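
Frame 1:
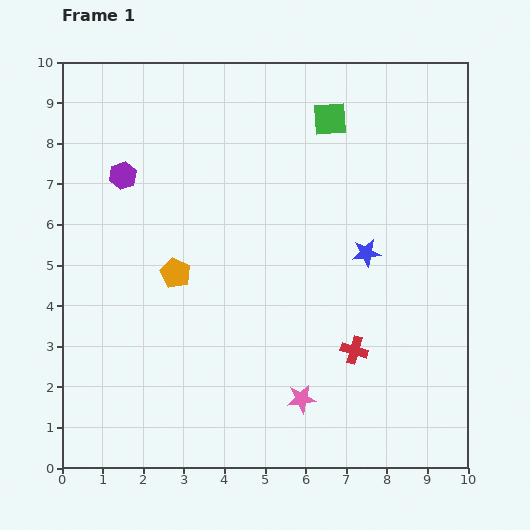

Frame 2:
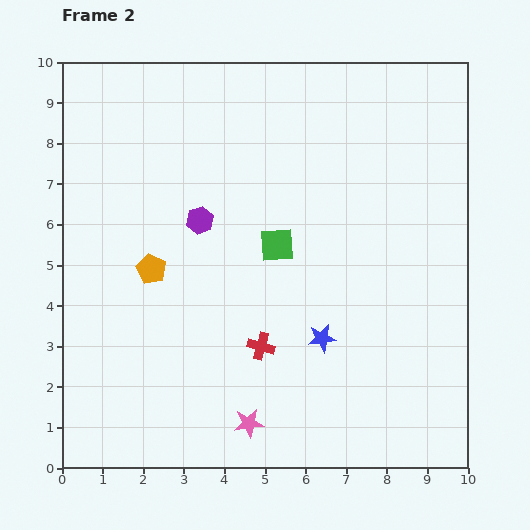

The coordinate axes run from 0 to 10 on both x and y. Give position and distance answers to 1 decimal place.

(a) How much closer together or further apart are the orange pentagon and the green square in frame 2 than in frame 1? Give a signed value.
-2.2

Distance in frame 1: 5.4. Distance in frame 2: 3.2.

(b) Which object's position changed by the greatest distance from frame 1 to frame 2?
the green square

(moved 3.4; next 2.4)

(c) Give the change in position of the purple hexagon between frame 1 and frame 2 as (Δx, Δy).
(1.9, -1.1)

The purple hexagon was at (1.5, 7.2) in frame 1 and (3.4, 6.1) in frame 2.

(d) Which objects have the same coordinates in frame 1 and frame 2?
none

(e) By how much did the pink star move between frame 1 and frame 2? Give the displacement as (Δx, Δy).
(-1.3, -0.6)

The pink star was at (5.9, 1.7) in frame 1 and (4.6, 1.1) in frame 2.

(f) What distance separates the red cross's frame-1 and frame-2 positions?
2.3

The red cross moved from (7.2, 2.9) to (4.9, 3.0), a distance of √(2.3² + 0.1²) ≈ 2.3.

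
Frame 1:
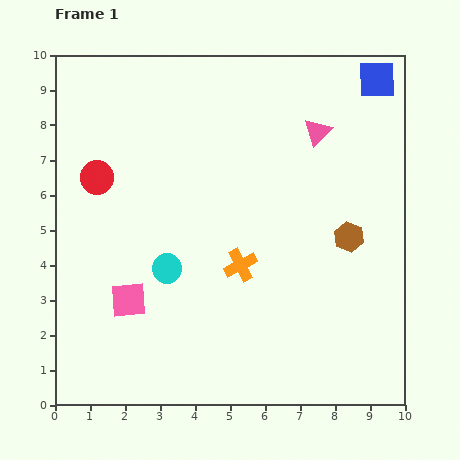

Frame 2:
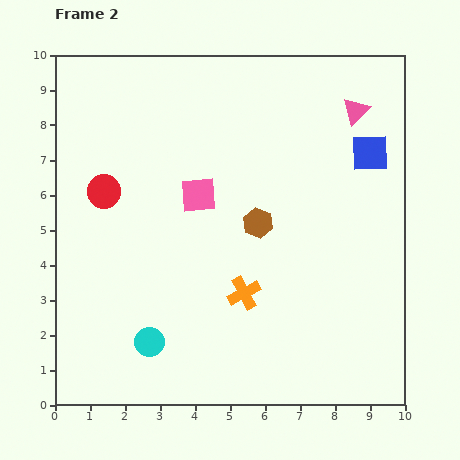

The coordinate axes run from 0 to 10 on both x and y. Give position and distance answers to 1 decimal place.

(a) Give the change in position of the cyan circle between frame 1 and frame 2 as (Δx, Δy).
(-0.5, -2.1)

The cyan circle was at (3.2, 3.9) in frame 1 and (2.7, 1.8) in frame 2.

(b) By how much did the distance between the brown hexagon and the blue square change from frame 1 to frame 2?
-0.8

Distance in frame 1: 4.6. Distance in frame 2: 3.8.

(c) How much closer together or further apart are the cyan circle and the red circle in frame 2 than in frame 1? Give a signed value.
+1.2

Distance in frame 1: 3.3. Distance in frame 2: 4.5.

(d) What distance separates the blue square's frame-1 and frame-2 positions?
2.1

The blue square moved from (9.2, 9.3) to (9.0, 7.2), a distance of √(0.2² + 2.1²) ≈ 2.1.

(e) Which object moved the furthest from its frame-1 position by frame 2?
the pink square

(moved 3.6; next 2.6)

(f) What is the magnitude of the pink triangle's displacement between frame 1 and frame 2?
1.3

The pink triangle moved from (7.5, 7.8) to (8.6, 8.4), a distance of √(1.1² + 0.6²) ≈ 1.3.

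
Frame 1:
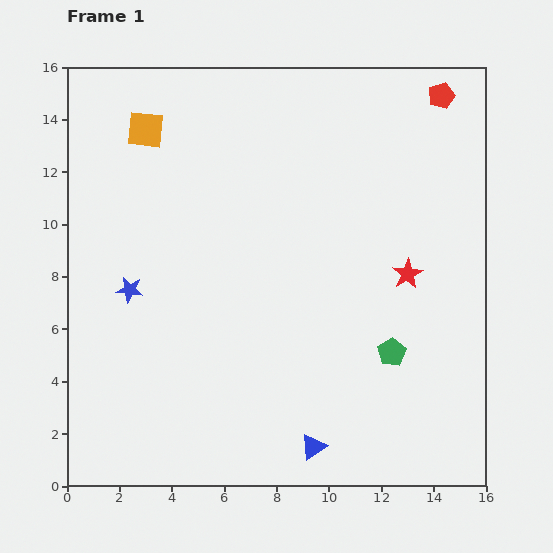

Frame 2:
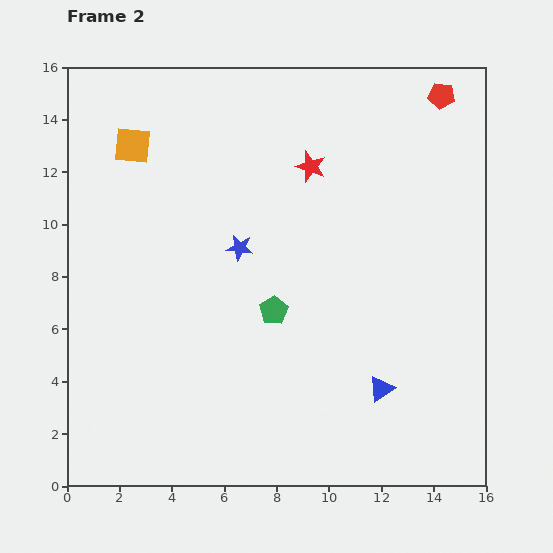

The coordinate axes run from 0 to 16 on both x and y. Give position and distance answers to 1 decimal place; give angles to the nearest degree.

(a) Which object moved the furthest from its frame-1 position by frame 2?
the red star

(moved 5.5; next 4.8)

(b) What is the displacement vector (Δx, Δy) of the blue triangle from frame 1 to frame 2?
(2.6, 2.2)

The blue triangle was at (9.4, 1.5) in frame 1 and (12.0, 3.7) in frame 2.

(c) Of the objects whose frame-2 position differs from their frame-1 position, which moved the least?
the orange square

(moved 0.8)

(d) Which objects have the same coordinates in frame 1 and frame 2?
the red pentagon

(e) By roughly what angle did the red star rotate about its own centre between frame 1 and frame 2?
22° counter-clockwise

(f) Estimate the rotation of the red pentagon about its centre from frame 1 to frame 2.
28° clockwise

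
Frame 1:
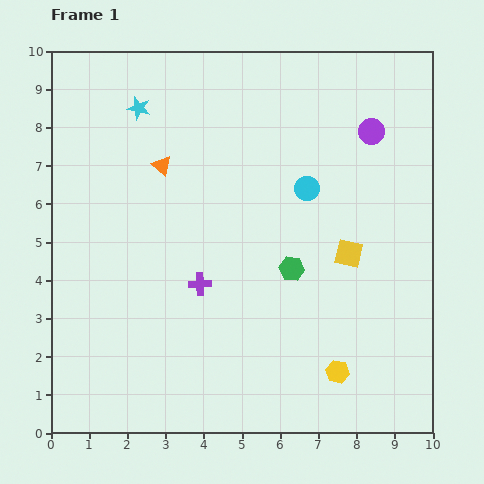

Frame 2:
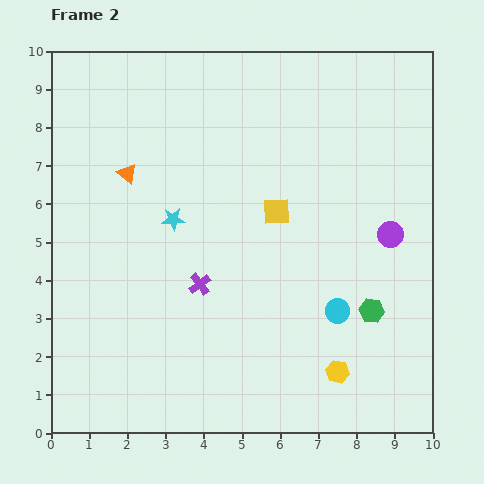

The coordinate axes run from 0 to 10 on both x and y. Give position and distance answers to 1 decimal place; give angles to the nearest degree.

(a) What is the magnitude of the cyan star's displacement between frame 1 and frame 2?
3.0

The cyan star moved from (2.3, 8.5) to (3.2, 5.6), a distance of √(0.9² + 2.9²) ≈ 3.0.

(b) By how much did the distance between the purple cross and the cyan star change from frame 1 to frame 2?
-3.1

Distance in frame 1: 4.9. Distance in frame 2: 1.8.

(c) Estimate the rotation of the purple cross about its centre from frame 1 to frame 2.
35° counter-clockwise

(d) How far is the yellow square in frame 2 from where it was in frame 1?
2.2

The yellow square moved from (7.8, 4.7) to (5.9, 5.8), a distance of √(1.9² + 1.1²) ≈ 2.2.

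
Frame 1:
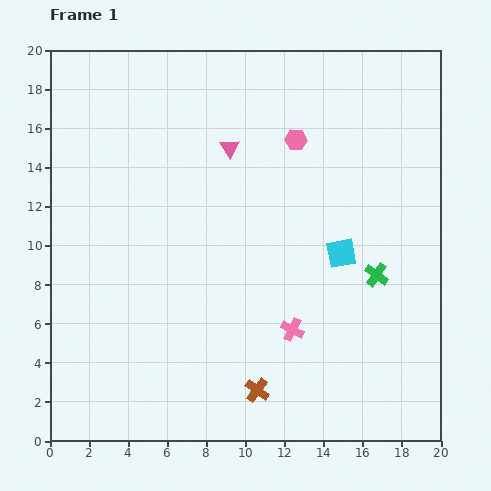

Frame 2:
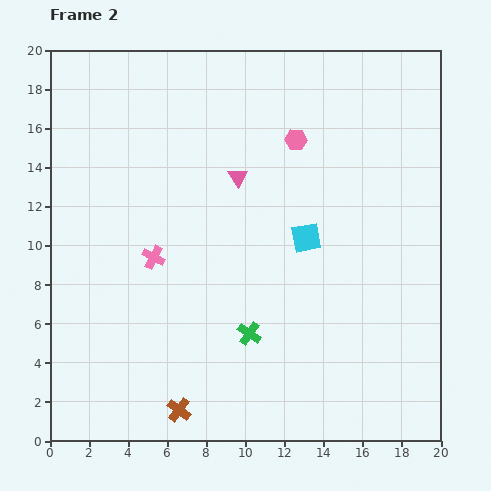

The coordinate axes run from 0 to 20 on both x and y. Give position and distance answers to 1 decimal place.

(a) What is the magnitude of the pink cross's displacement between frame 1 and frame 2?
8.0

The pink cross moved from (12.4, 5.7) to (5.3, 9.4), a distance of √(7.1² + 3.7²) ≈ 8.0.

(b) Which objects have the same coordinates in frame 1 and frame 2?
the pink hexagon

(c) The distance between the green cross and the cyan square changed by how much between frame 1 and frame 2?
+3.6

Distance in frame 1: 2.1. Distance in frame 2: 5.7.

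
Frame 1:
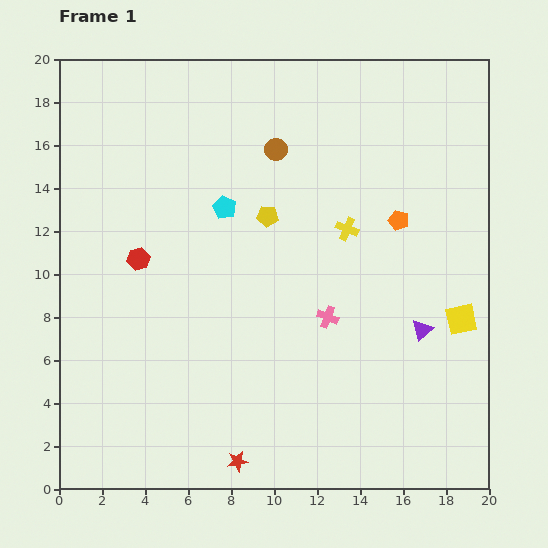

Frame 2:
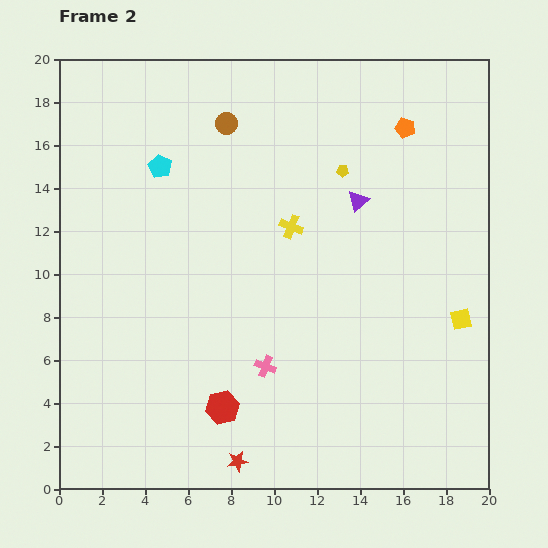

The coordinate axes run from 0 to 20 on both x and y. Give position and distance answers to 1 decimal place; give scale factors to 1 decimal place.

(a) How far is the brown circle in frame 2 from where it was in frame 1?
2.6

The brown circle moved from (10.1, 15.8) to (7.8, 17.0), a distance of √(2.3² + 1.2²) ≈ 2.6.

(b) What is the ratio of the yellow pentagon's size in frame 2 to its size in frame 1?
0.6×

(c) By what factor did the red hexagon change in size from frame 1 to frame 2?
1.5×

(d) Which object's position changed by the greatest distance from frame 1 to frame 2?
the red hexagon

(moved 7.9; next 6.7)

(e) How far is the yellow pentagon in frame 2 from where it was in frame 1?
4.1

The yellow pentagon moved from (9.7, 12.7) to (13.2, 14.8), a distance of √(3.5² + 2.1²) ≈ 4.1.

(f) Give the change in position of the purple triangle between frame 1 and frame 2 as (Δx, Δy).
(-3.0, 6.0)

The purple triangle was at (16.9, 7.4) in frame 1 and (13.9, 13.4) in frame 2.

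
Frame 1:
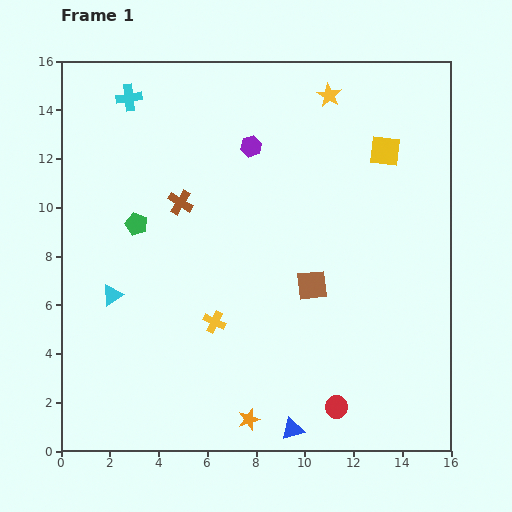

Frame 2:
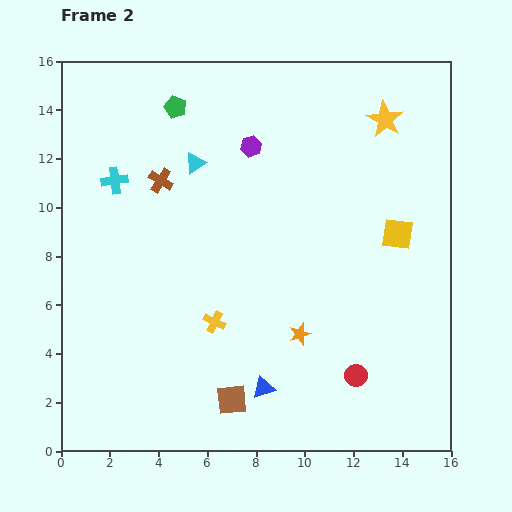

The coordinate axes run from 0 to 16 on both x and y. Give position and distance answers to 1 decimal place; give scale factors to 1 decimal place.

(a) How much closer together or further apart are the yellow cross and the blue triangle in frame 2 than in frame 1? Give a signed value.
-2.0

Distance in frame 1: 5.4. Distance in frame 2: 3.4.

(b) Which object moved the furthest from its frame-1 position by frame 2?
the cyan triangle

(moved 6.4; next 5.7)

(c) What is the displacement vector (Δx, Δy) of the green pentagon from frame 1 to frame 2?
(1.6, 4.8)

The green pentagon was at (3.1, 9.3) in frame 1 and (4.7, 14.1) in frame 2.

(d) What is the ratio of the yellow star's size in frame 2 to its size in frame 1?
1.5×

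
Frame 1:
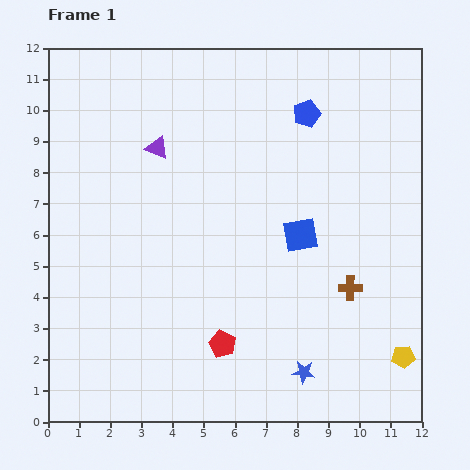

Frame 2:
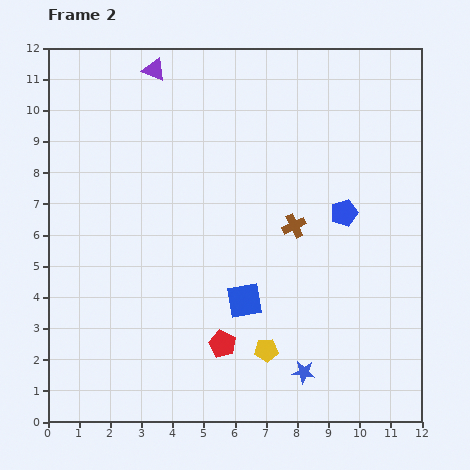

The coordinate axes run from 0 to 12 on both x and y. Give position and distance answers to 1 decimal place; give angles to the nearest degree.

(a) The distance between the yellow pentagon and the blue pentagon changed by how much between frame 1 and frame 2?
-3.3

Distance in frame 1: 8.4. Distance in frame 2: 5.1.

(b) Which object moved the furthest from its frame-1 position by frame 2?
the yellow pentagon

(moved 4.4; next 3.4)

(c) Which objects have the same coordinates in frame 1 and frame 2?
the red pentagon, the blue star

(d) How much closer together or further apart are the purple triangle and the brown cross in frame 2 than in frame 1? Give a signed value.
-1.0

Distance in frame 1: 7.7. Distance in frame 2: 6.7.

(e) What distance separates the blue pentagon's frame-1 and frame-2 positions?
3.4

The blue pentagon moved from (8.3, 9.9) to (9.5, 6.7), a distance of √(1.2² + 3.2²) ≈ 3.4.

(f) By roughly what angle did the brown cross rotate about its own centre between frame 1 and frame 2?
26° counter-clockwise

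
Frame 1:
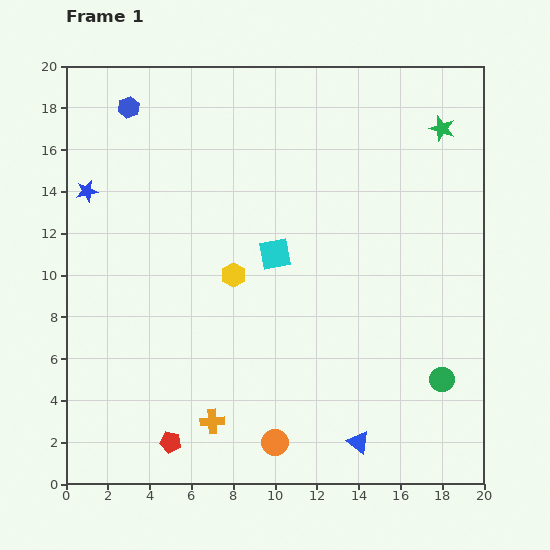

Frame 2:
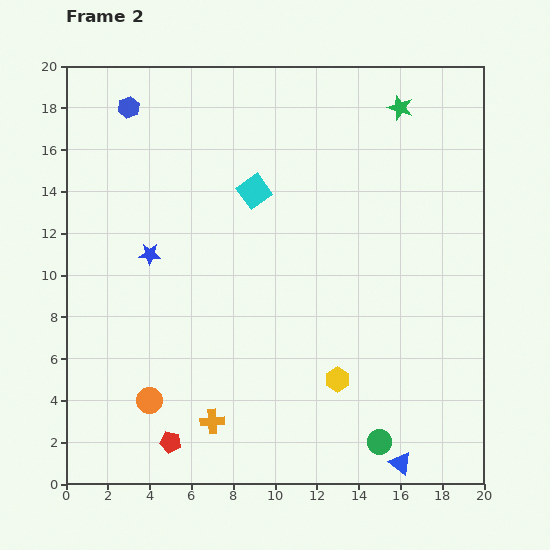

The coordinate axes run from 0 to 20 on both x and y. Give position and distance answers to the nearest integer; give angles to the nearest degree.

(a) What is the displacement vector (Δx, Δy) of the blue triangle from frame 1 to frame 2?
(2, -1)

The blue triangle was at (14, 2) in frame 1 and (16, 1) in frame 2.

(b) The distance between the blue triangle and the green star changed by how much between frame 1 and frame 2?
+1

Distance in frame 1: 16. Distance in frame 2: 17.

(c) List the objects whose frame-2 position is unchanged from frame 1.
the red pentagon, the blue hexagon, the orange cross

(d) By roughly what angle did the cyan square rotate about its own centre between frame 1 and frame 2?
26° counter-clockwise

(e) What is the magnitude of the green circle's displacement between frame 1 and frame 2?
4

The green circle moved from (18, 5) to (15, 2), a distance of √(3² + 3²) ≈ 4.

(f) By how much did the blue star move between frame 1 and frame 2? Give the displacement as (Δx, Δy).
(3, -3)

The blue star was at (1, 14) in frame 1 and (4, 11) in frame 2.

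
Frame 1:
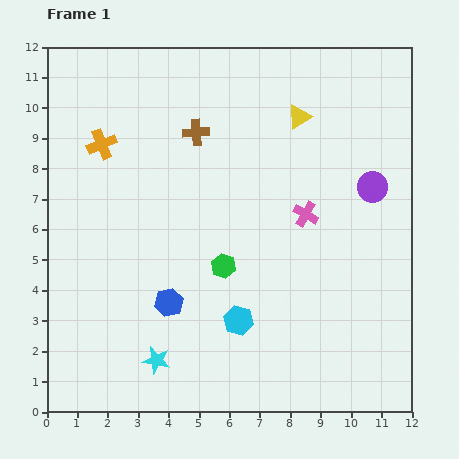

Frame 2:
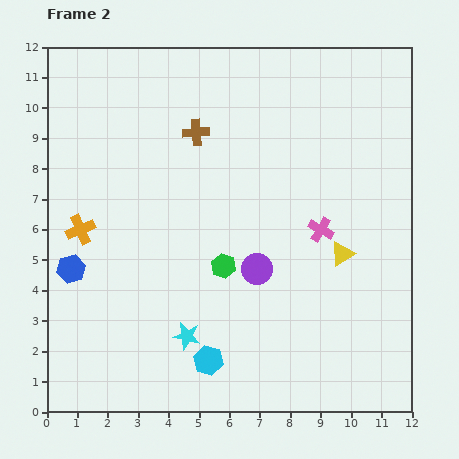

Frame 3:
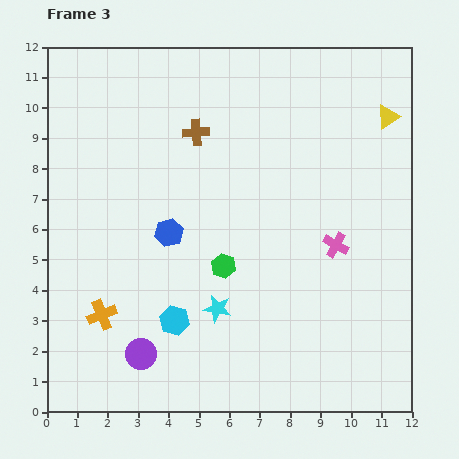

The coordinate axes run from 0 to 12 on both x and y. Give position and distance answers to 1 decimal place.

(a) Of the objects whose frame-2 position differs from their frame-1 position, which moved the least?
the pink cross

(moved 0.7)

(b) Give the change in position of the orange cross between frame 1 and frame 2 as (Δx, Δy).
(-0.7, -2.8)

The orange cross was at (1.8, 8.8) in frame 1 and (1.1, 6.0) in frame 2.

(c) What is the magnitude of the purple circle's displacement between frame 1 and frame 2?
4.7

The purple circle moved from (10.7, 7.4) to (6.9, 4.7), a distance of √(3.8² + 2.7²) ≈ 4.7.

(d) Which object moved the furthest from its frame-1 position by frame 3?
the purple circle

(moved 9.4; next 5.6)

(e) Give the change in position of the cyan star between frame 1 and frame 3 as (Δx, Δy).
(2.0, 1.7)

The cyan star was at (3.6, 1.7) in frame 1 and (5.6, 3.4) in frame 3.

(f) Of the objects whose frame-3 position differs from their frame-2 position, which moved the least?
the pink cross

(moved 0.7)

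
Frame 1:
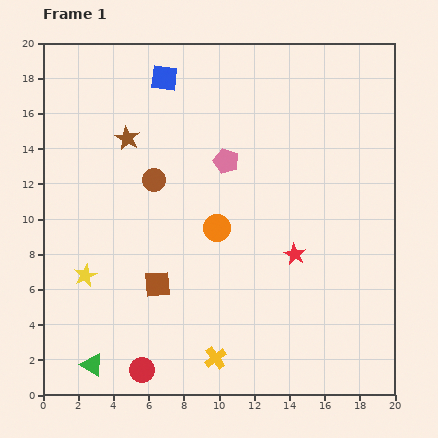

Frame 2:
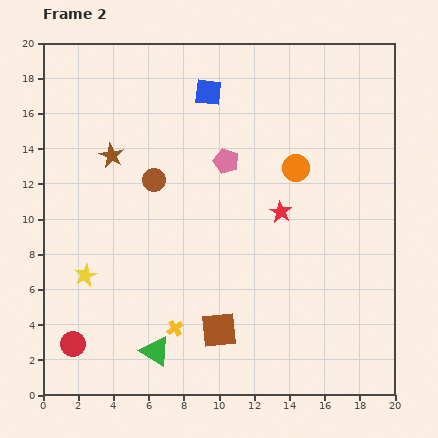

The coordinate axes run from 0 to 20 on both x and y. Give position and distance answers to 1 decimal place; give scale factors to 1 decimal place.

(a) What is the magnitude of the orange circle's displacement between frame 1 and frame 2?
5.6

The orange circle moved from (9.9, 9.5) to (14.4, 12.9), a distance of √(4.5² + 3.4²) ≈ 5.6.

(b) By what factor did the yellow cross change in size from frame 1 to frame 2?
0.7×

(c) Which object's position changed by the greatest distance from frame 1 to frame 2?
the orange circle

(moved 5.6; next 4.4)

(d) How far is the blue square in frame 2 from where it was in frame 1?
2.6

The blue square moved from (6.9, 18.0) to (9.4, 17.2), a distance of √(2.5² + 0.8²) ≈ 2.6.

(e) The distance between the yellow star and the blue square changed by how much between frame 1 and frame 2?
+0.4

Distance in frame 1: 12.1. Distance in frame 2: 12.5.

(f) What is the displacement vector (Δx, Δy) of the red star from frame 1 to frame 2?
(-0.8, 2.4)

The red star was at (14.3, 8.0) in frame 1 and (13.5, 10.4) in frame 2.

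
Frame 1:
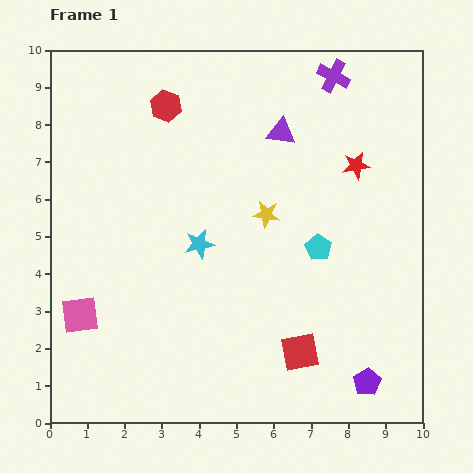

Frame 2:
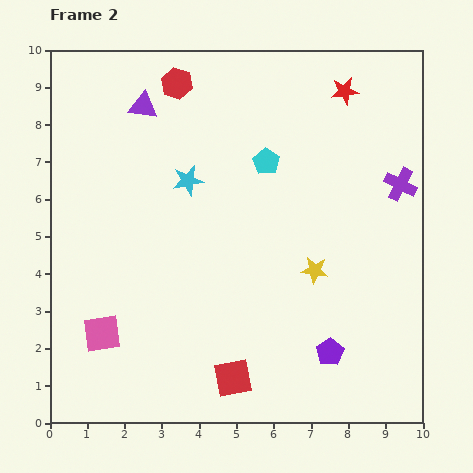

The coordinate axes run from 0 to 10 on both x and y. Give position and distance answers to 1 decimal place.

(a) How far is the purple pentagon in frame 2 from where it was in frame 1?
1.3

The purple pentagon moved from (8.5, 1.1) to (7.5, 1.9), a distance of √(1.0² + 0.8²) ≈ 1.3.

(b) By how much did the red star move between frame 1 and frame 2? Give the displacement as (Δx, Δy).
(-0.3, 2.0)

The red star was at (8.2, 6.9) in frame 1 and (7.9, 8.9) in frame 2.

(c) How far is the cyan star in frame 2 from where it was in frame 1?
1.7

The cyan star moved from (4.0, 4.8) to (3.7, 6.5), a distance of √(0.3² + 1.7²) ≈ 1.7.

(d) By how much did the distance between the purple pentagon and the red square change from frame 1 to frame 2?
+0.7

Distance in frame 1: 2.0. Distance in frame 2: 2.7.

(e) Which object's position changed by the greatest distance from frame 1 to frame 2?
the purple triangle

(moved 3.8; next 3.4)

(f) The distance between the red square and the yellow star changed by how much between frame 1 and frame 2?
-0.2

Distance in frame 1: 3.8. Distance in frame 2: 3.6.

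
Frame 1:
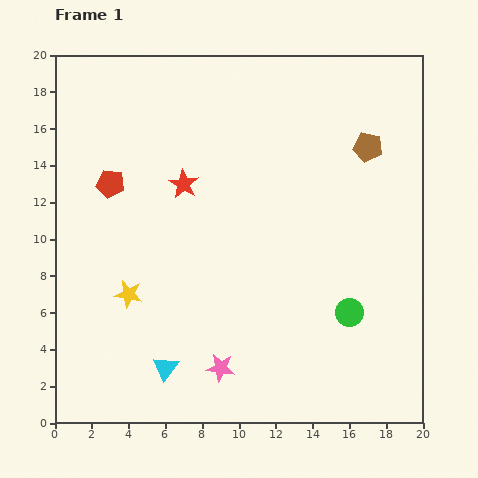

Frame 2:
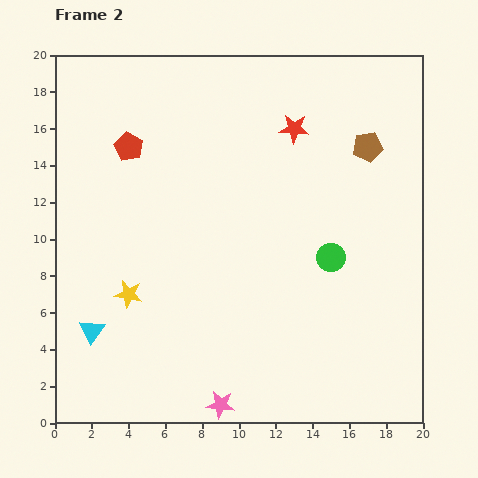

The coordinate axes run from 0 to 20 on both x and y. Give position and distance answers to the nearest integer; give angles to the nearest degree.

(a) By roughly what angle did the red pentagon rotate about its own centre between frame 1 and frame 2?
18° clockwise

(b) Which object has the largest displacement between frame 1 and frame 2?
the red star

(moved 7; next 4)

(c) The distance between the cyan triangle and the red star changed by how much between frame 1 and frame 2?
+6

Distance in frame 1: 10. Distance in frame 2: 16.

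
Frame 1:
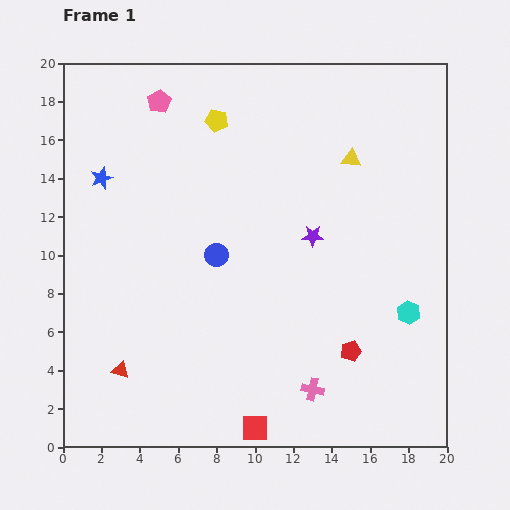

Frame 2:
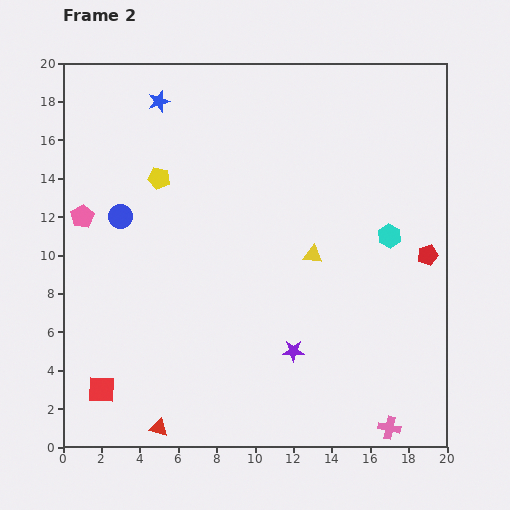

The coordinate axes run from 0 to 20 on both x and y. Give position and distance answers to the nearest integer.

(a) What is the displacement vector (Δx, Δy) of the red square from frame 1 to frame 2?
(-8, 2)

The red square was at (10, 1) in frame 1 and (2, 3) in frame 2.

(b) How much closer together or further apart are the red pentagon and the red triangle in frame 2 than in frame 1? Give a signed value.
+5

Distance in frame 1: 12. Distance in frame 2: 17.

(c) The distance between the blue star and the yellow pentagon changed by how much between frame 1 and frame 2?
-3

Distance in frame 1: 7. Distance in frame 2: 4.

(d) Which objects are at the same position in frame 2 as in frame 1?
none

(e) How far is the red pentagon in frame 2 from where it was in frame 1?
6

The red pentagon moved from (15, 5) to (19, 10), a distance of √(4² + 5²) ≈ 6.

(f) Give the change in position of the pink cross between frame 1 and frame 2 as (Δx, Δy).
(4, -2)

The pink cross was at (13, 3) in frame 1 and (17, 1) in frame 2.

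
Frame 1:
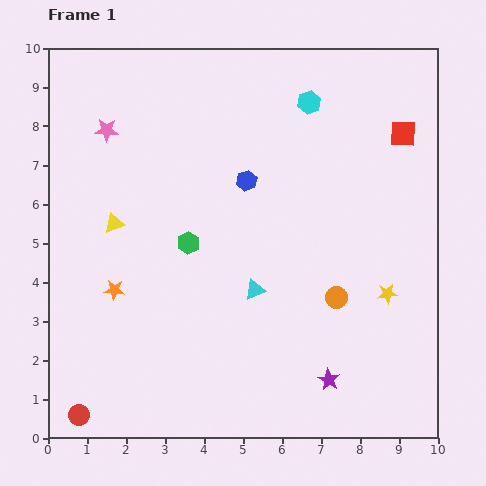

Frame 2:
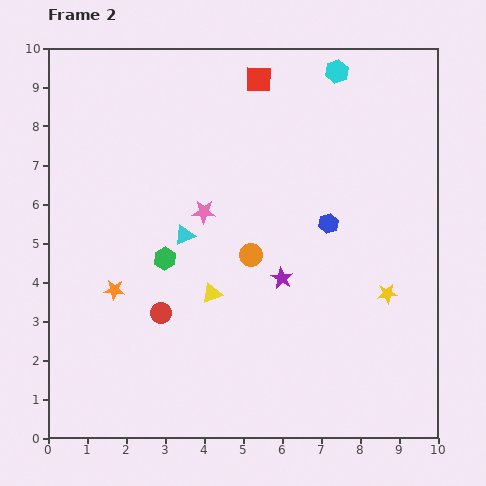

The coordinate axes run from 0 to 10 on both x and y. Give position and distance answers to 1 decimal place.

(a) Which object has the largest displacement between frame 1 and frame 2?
the red square

(moved 4.0; next 3.3)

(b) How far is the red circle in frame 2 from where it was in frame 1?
3.3

The red circle moved from (0.8, 0.6) to (2.9, 3.2), a distance of √(2.1² + 2.6²) ≈ 3.3.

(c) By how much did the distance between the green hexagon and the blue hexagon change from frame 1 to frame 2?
+2.1

Distance in frame 1: 2.2. Distance in frame 2: 4.3.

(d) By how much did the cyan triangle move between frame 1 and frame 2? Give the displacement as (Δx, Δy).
(-1.8, 1.4)

The cyan triangle was at (5.3, 3.8) in frame 1 and (3.5, 5.2) in frame 2.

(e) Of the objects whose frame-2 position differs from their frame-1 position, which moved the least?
the green hexagon

(moved 0.7)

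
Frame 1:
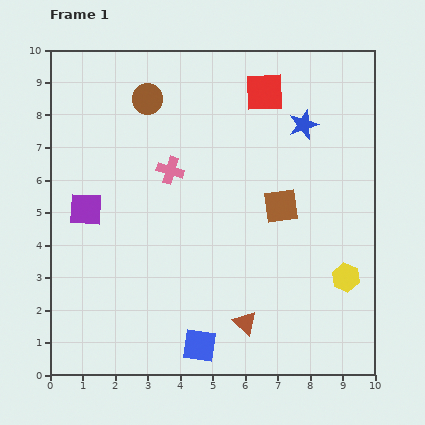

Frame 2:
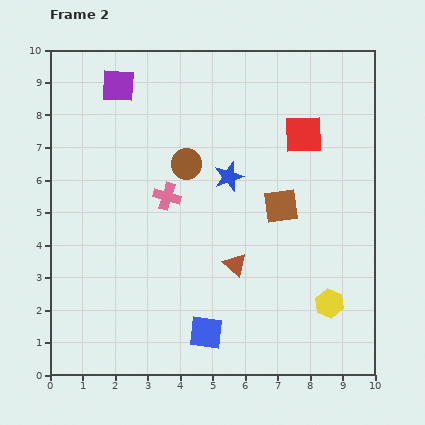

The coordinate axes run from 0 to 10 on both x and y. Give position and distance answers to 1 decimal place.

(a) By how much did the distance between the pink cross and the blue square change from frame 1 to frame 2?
-1.1

Distance in frame 1: 5.5. Distance in frame 2: 4.4.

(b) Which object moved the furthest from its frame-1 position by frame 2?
the purple square

(moved 3.9; next 2.8)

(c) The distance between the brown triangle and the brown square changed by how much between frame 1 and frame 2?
-1.5

Distance in frame 1: 3.8. Distance in frame 2: 2.3.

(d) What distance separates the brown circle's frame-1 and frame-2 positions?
2.3

The brown circle moved from (3.0, 8.5) to (4.2, 6.5), a distance of √(1.2² + 2.0²) ≈ 2.3.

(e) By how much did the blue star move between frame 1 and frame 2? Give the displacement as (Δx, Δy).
(-2.3, -1.6)

The blue star was at (7.8, 7.7) in frame 1 and (5.5, 6.1) in frame 2.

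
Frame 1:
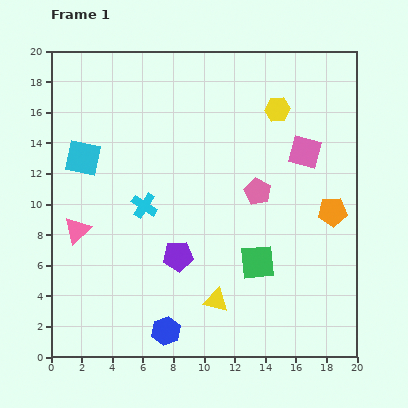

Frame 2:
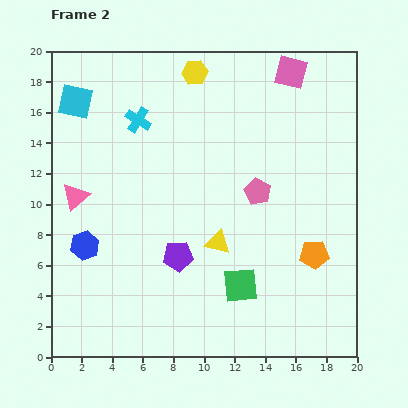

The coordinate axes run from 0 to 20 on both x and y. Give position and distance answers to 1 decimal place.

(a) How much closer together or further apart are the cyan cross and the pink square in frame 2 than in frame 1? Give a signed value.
-0.6

Distance in frame 1: 11.1. Distance in frame 2: 10.5.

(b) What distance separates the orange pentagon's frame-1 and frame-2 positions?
3.0

The orange pentagon moved from (18.4, 9.5) to (17.2, 6.7), a distance of √(1.2² + 2.8²) ≈ 3.0.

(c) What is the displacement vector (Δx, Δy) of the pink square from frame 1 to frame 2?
(-0.9, 5.2)

The pink square was at (16.6, 13.4) in frame 1 and (15.7, 18.6) in frame 2.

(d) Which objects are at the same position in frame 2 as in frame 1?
the purple pentagon, the pink pentagon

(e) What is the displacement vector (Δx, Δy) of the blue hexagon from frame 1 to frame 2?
(-5.3, 5.6)

The blue hexagon was at (7.5, 1.7) in frame 1 and (2.2, 7.3) in frame 2.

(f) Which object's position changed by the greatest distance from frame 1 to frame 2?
the blue hexagon

(moved 7.7; next 5.9)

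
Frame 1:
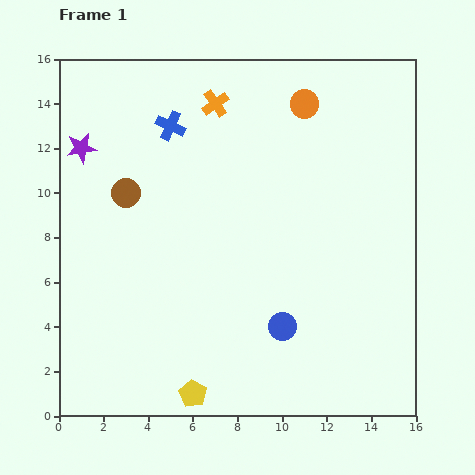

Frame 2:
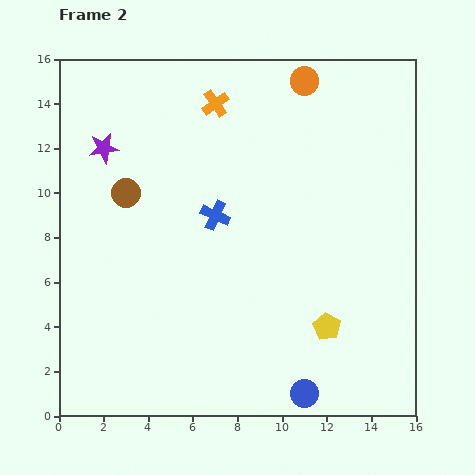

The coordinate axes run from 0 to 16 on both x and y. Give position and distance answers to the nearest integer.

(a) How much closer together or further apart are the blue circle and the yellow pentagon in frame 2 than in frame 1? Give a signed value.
-2

Distance in frame 1: 5. Distance in frame 2: 3.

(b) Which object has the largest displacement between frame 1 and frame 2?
the yellow pentagon

(moved 7; next 4)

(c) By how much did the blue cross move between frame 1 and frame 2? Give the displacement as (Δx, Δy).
(2, -4)

The blue cross was at (5, 13) in frame 1 and (7, 9) in frame 2.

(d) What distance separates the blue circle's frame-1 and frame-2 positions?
3

The blue circle moved from (10, 4) to (11, 1), a distance of √(1² + 3²) ≈ 3.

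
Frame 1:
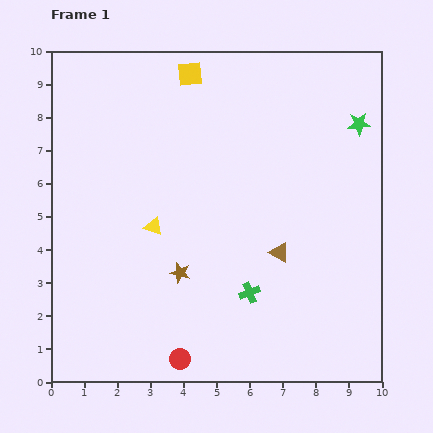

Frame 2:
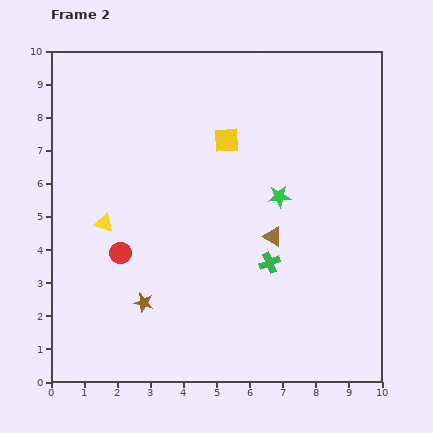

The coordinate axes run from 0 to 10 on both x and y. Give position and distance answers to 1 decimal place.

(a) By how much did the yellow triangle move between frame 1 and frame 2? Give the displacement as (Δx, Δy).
(-1.5, 0.1)

The yellow triangle was at (3.1, 4.7) in frame 1 and (1.6, 4.8) in frame 2.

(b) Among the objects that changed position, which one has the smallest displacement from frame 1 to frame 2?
the brown triangle

(moved 0.5)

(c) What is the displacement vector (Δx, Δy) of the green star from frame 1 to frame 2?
(-2.4, -2.2)

The green star was at (9.3, 7.8) in frame 1 and (6.9, 5.6) in frame 2.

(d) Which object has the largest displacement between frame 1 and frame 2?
the red circle

(moved 3.7; next 3.3)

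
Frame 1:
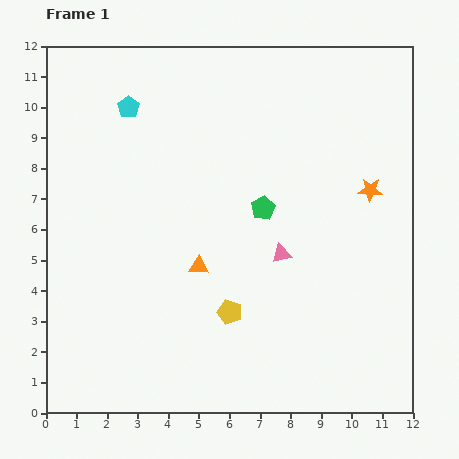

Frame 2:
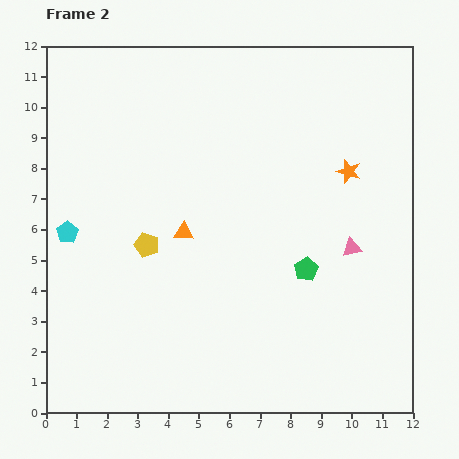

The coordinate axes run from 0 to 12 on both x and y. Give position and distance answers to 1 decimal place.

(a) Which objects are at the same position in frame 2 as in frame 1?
none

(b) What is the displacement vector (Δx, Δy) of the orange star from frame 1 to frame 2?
(-0.7, 0.6)

The orange star was at (10.6, 7.3) in frame 1 and (9.9, 7.9) in frame 2.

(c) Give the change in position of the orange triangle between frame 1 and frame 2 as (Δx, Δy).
(-0.5, 1.1)

The orange triangle was at (5.0, 4.8) in frame 1 and (4.5, 5.9) in frame 2.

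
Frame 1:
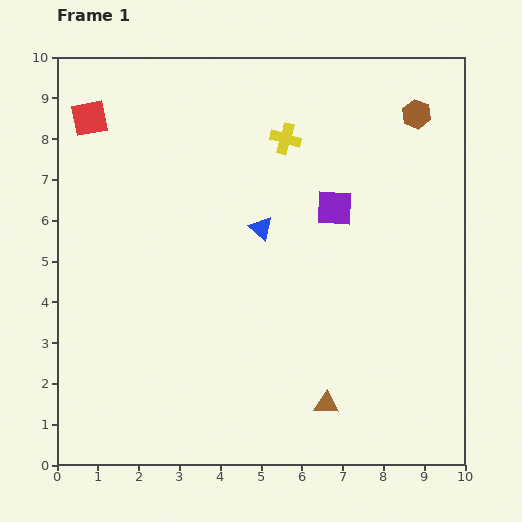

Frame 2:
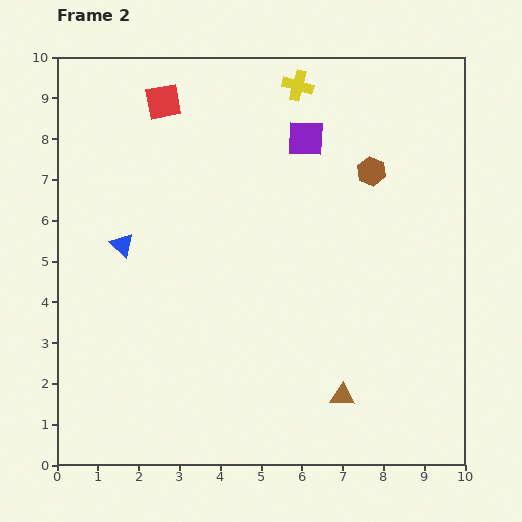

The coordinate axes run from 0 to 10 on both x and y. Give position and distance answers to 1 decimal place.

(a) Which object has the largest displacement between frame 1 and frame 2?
the blue triangle

(moved 3.4; next 1.8)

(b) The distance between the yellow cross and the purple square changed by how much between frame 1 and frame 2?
-0.8

Distance in frame 1: 2.1. Distance in frame 2: 1.3.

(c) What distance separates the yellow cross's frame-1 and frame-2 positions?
1.3

The yellow cross moved from (5.6, 8.0) to (5.9, 9.3), a distance of √(0.3² + 1.3²) ≈ 1.3.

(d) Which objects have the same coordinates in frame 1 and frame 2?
none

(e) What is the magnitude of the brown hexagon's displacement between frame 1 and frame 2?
1.8

The brown hexagon moved from (8.8, 8.6) to (7.7, 7.2), a distance of √(1.1² + 1.4²) ≈ 1.8.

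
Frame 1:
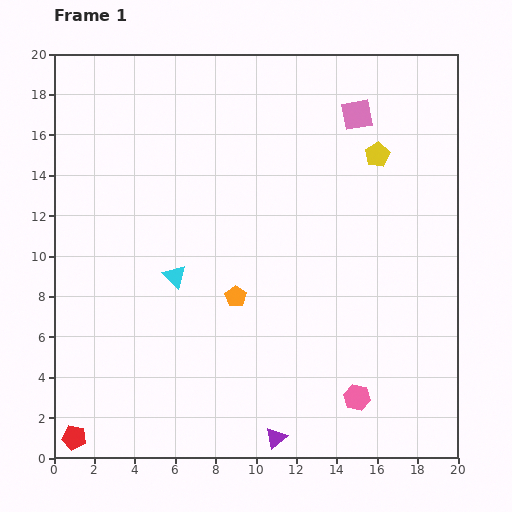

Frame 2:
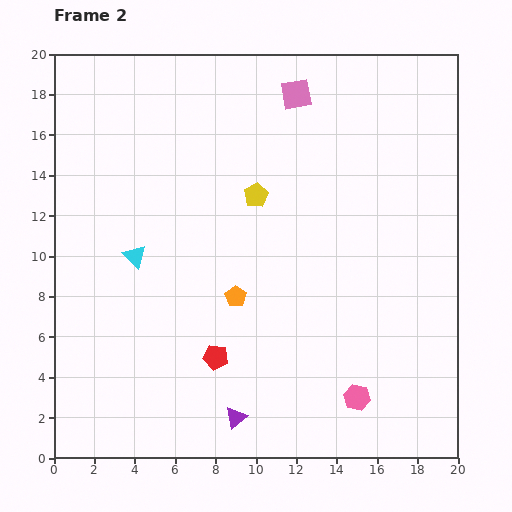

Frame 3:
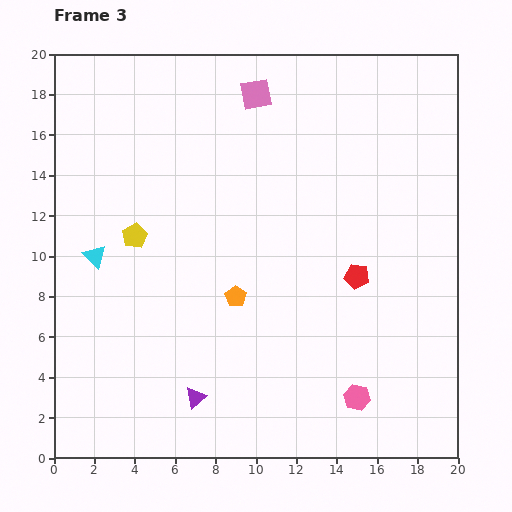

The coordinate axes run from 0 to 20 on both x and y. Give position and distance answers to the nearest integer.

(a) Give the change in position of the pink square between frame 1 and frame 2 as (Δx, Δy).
(-3, 1)

The pink square was at (15, 17) in frame 1 and (12, 18) in frame 2.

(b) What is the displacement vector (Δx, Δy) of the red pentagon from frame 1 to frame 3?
(14, 8)

The red pentagon was at (1, 1) in frame 1 and (15, 9) in frame 3.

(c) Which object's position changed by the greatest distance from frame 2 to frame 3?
the red pentagon

(moved 8; next 6)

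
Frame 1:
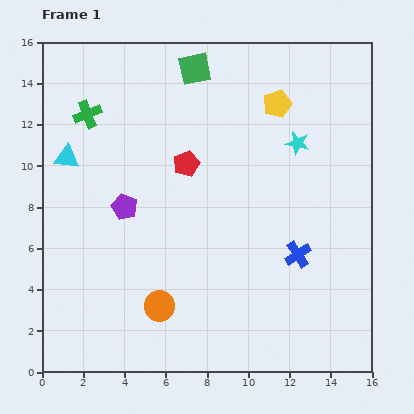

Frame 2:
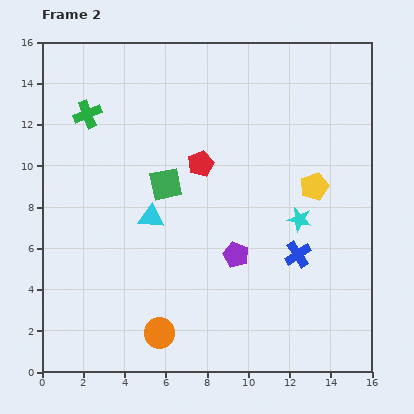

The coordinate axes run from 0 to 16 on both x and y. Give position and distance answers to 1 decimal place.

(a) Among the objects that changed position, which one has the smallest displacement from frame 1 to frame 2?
the red pentagon

(moved 0.7)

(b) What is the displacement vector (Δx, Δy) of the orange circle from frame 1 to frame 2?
(0.0, -1.3)

The orange circle was at (5.7, 3.2) in frame 1 and (5.7, 1.9) in frame 2.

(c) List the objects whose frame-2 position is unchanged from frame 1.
the blue cross, the green cross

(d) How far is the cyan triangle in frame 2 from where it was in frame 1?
5.0

The cyan triangle moved from (1.2, 10.4) to (5.3, 7.5), a distance of √(4.1² + 2.9²) ≈ 5.0.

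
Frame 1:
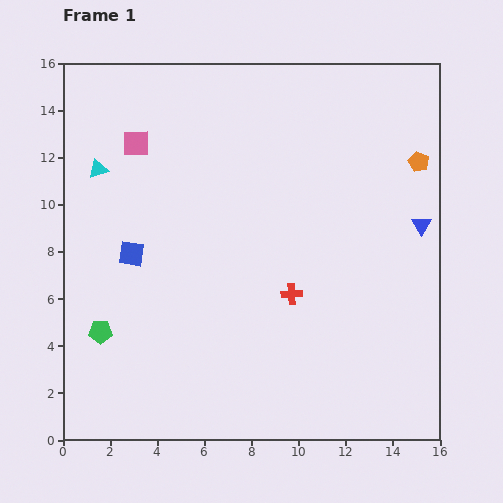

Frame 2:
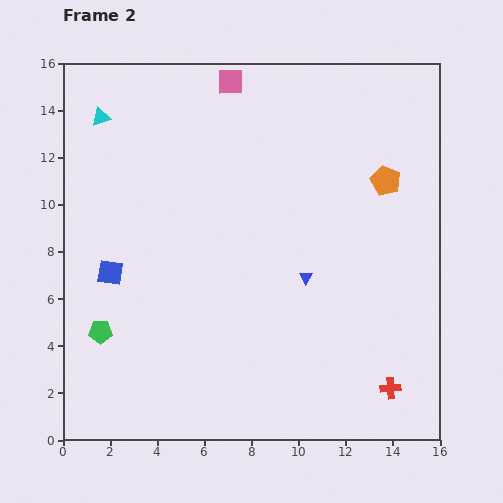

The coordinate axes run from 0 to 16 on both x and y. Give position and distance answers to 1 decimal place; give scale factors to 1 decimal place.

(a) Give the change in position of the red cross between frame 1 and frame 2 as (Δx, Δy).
(4.2, -4.0)

The red cross was at (9.7, 6.2) in frame 1 and (13.9, 2.2) in frame 2.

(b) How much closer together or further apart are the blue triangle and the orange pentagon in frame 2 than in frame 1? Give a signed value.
+2.6

Distance in frame 1: 2.7. Distance in frame 2: 5.3.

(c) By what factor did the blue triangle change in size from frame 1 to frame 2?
0.7×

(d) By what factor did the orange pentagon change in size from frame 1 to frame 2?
1.5×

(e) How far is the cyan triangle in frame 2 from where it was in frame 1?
2.2

The cyan triangle moved from (1.5, 11.5) to (1.6, 13.7), a distance of √(0.1² + 2.2²) ≈ 2.2.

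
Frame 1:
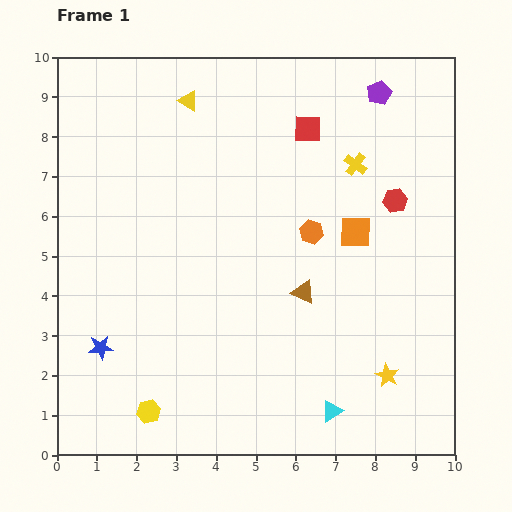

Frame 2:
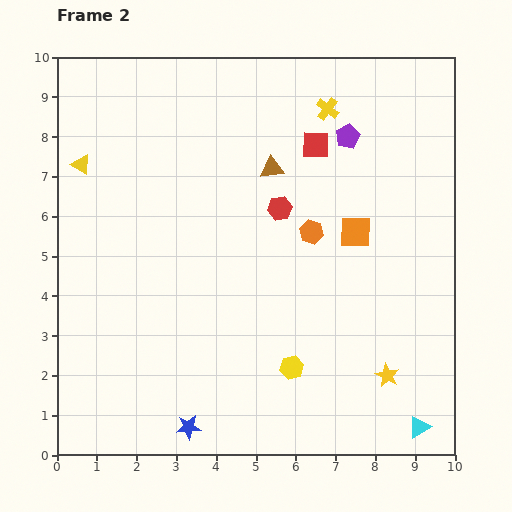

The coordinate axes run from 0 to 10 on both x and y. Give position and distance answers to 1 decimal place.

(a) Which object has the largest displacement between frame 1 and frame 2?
the yellow hexagon

(moved 3.8; next 3.2)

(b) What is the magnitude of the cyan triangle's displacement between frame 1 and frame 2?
2.2

The cyan triangle moved from (6.9, 1.1) to (9.1, 0.7), a distance of √(2.2² + 0.4²) ≈ 2.2.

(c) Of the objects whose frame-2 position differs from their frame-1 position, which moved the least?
the red square

(moved 0.4)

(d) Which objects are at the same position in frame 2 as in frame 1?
the orange hexagon, the yellow star, the orange square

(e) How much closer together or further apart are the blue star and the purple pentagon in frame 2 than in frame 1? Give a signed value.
-1.2

Distance in frame 1: 9.5. Distance in frame 2: 8.3.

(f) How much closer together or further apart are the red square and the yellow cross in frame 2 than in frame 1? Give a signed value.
-0.6

Distance in frame 1: 1.5. Distance in frame 2: 0.9.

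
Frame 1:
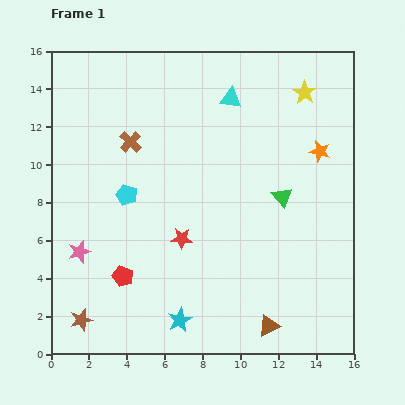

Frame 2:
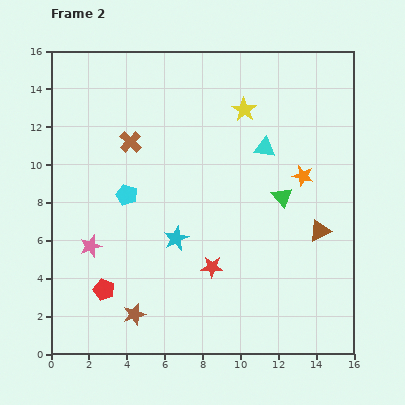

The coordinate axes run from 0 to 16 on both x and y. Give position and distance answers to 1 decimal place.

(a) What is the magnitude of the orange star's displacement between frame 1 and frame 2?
1.6

The orange star moved from (14.2, 10.7) to (13.3, 9.4), a distance of √(0.9² + 1.3²) ≈ 1.6.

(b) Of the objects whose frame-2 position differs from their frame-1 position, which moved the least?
the pink star

(moved 0.7)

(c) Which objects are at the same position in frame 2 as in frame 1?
the green triangle, the cyan pentagon, the brown cross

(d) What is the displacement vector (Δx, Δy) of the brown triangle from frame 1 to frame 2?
(2.7, 5.0)

The brown triangle was at (11.5, 1.5) in frame 1 and (14.2, 6.5) in frame 2.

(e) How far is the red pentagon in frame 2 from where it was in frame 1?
1.2

The red pentagon moved from (3.8, 4.1) to (2.8, 3.4), a distance of √(1.0² + 0.7²) ≈ 1.2.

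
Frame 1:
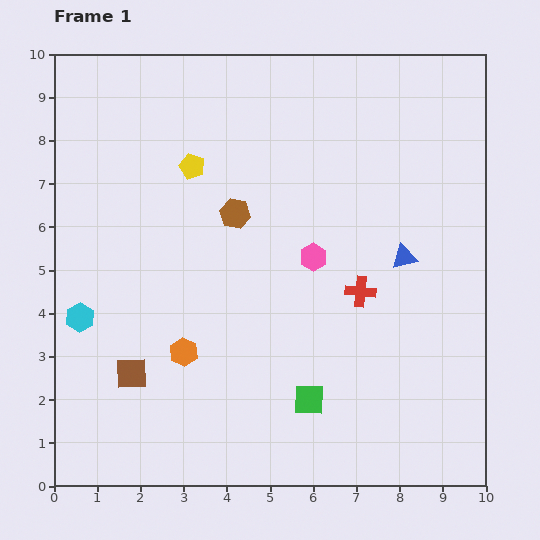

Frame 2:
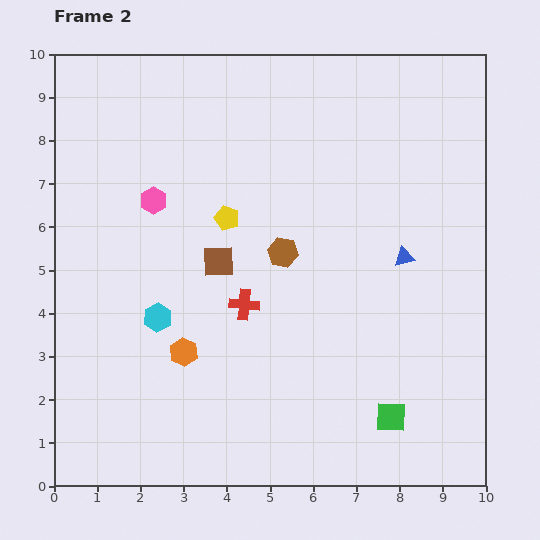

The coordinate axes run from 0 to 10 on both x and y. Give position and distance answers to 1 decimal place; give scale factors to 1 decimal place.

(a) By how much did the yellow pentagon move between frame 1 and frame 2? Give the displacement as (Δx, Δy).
(0.8, -1.2)

The yellow pentagon was at (3.2, 7.4) in frame 1 and (4.0, 6.2) in frame 2.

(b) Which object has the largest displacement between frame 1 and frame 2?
the pink hexagon

(moved 3.9; next 3.3)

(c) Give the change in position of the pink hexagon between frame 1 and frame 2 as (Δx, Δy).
(-3.7, 1.3)

The pink hexagon was at (6.0, 5.3) in frame 1 and (2.3, 6.6) in frame 2.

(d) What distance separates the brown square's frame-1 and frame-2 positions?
3.3

The brown square moved from (1.8, 2.6) to (3.8, 5.2), a distance of √(2.0² + 2.6²) ≈ 3.3.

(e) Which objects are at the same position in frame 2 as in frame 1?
the blue triangle, the orange hexagon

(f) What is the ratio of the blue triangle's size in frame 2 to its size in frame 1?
0.8×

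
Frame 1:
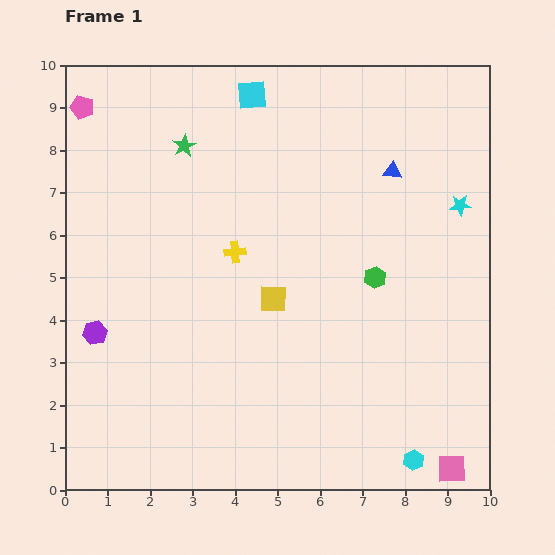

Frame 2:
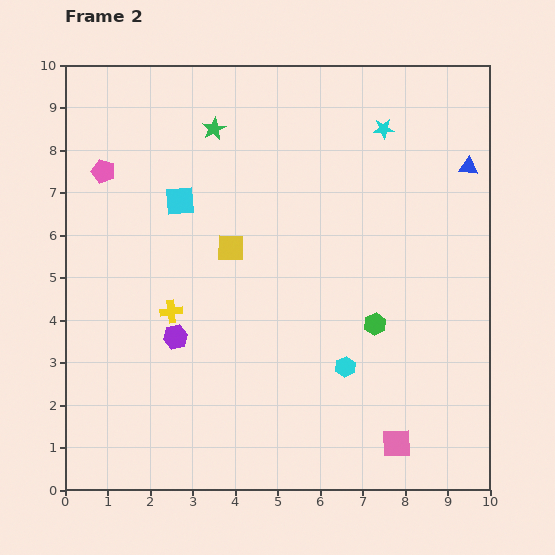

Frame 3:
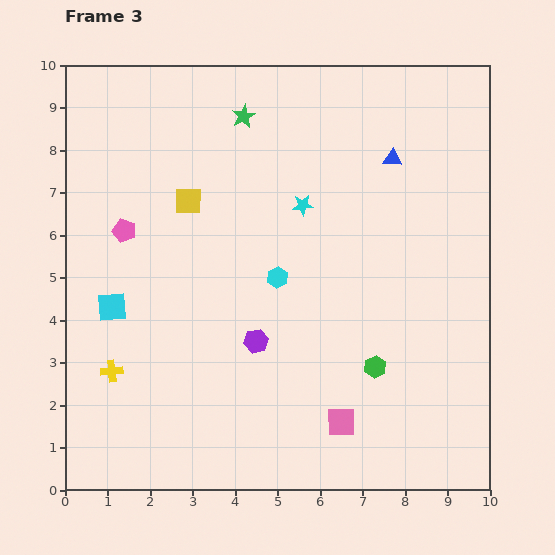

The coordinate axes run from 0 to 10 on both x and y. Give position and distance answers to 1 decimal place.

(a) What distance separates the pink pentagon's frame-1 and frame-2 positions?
1.6

The pink pentagon moved from (0.4, 9.0) to (0.9, 7.5), a distance of √(0.5² + 1.5²) ≈ 1.6.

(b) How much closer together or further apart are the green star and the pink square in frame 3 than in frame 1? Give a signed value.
-2.3

Distance in frame 1: 9.9. Distance in frame 3: 7.6.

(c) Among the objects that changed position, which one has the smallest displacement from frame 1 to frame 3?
the blue triangle

(moved 0.3)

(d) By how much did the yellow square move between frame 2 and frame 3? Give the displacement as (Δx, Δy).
(-1.0, 1.1)

The yellow square was at (3.9, 5.7) in frame 2 and (2.9, 6.8) in frame 3.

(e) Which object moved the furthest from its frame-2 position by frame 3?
the cyan square

(moved 3.0; next 2.6)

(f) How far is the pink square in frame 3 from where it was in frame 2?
1.4

The pink square moved from (7.8, 1.1) to (6.5, 1.6), a distance of √(1.3² + 0.5²) ≈ 1.4.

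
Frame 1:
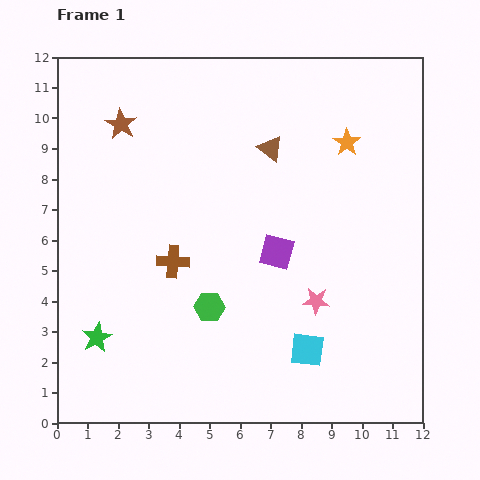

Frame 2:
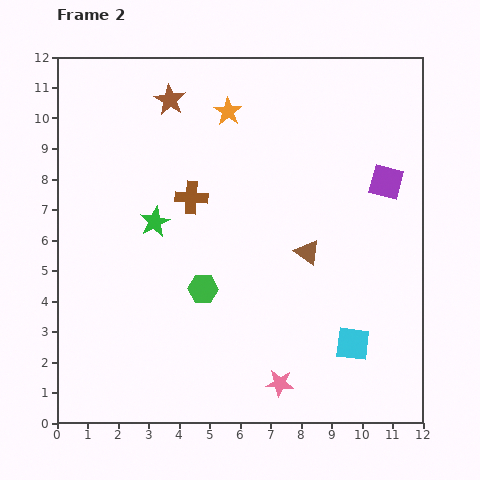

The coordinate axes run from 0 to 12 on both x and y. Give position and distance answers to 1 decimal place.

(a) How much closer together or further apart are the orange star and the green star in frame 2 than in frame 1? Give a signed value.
-6.1

Distance in frame 1: 10.4. Distance in frame 2: 4.3.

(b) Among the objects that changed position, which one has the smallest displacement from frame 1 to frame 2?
the green hexagon

(moved 0.6)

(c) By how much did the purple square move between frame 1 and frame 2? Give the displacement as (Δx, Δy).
(3.6, 2.3)

The purple square was at (7.2, 5.6) in frame 1 and (10.8, 7.9) in frame 2.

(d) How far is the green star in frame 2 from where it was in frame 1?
4.2

The green star moved from (1.3, 2.8) to (3.2, 6.6), a distance of √(1.9² + 3.8²) ≈ 4.2.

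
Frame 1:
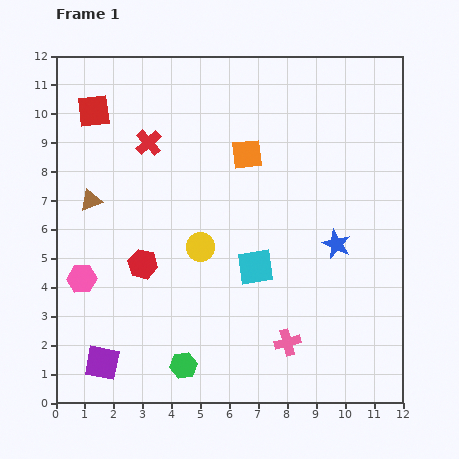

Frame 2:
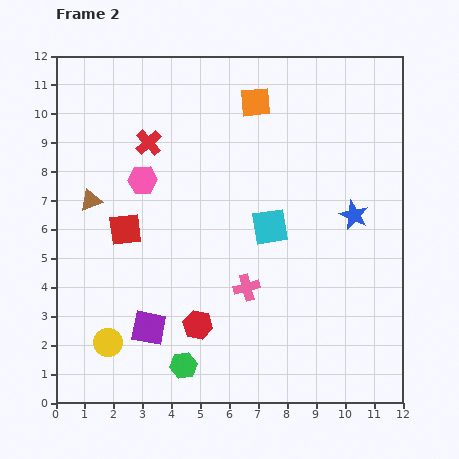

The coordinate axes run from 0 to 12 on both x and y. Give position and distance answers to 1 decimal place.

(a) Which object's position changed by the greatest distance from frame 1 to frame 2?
the yellow circle

(moved 4.6; next 4.2)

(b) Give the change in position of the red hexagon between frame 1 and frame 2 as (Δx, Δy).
(1.9, -2.1)

The red hexagon was at (3.0, 4.8) in frame 1 and (4.9, 2.7) in frame 2.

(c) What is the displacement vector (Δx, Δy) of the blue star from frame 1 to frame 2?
(0.6, 1.0)

The blue star was at (9.7, 5.5) in frame 1 and (10.3, 6.5) in frame 2.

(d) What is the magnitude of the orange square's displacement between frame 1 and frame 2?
1.8

The orange square moved from (6.6, 8.6) to (6.9, 10.4), a distance of √(0.3² + 1.8²) ≈ 1.8.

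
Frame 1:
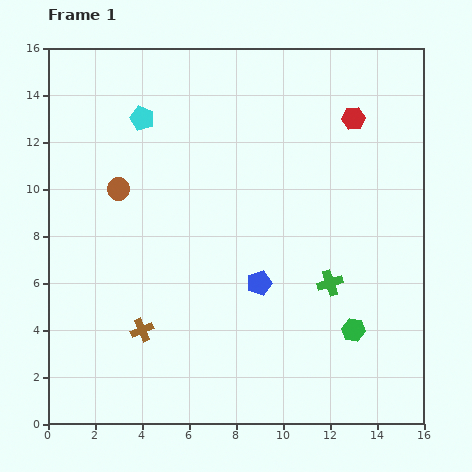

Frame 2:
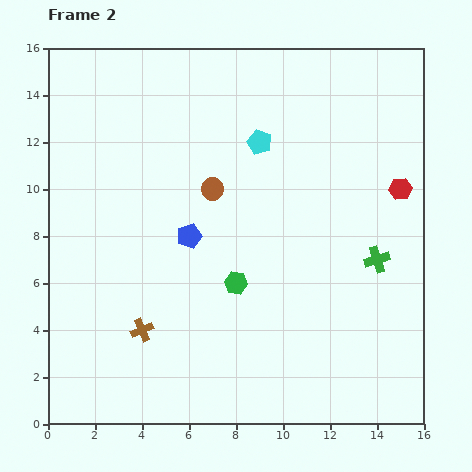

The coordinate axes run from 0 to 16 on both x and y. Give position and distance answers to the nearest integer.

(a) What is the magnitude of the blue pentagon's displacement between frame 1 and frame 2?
4

The blue pentagon moved from (9, 6) to (6, 8), a distance of √(3² + 2²) ≈ 4.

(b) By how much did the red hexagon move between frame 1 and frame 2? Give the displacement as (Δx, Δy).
(2, -3)

The red hexagon was at (13, 13) in frame 1 and (15, 10) in frame 2.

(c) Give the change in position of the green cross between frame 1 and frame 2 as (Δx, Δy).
(2, 1)

The green cross was at (12, 6) in frame 1 and (14, 7) in frame 2.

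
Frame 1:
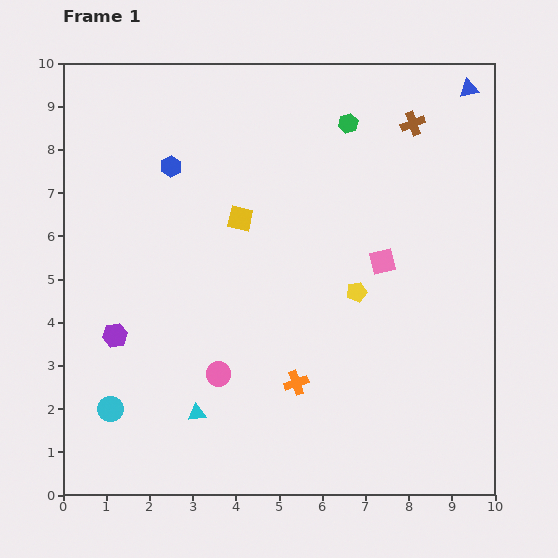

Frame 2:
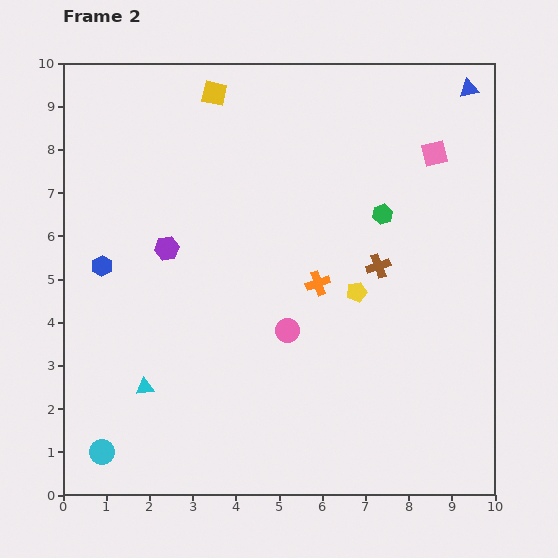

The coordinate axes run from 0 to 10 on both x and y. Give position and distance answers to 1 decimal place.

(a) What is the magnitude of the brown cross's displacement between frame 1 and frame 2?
3.4

The brown cross moved from (8.1, 8.6) to (7.3, 5.3), a distance of √(0.8² + 3.3²) ≈ 3.4.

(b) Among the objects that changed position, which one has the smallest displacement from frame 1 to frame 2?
the cyan circle

(moved 1.0)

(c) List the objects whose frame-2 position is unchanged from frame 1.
the blue triangle, the yellow pentagon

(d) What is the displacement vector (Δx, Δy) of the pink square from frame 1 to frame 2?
(1.2, 2.5)

The pink square was at (7.4, 5.4) in frame 1 and (8.6, 7.9) in frame 2.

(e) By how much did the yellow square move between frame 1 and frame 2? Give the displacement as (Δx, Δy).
(-0.6, 2.9)

The yellow square was at (4.1, 6.4) in frame 1 and (3.5, 9.3) in frame 2.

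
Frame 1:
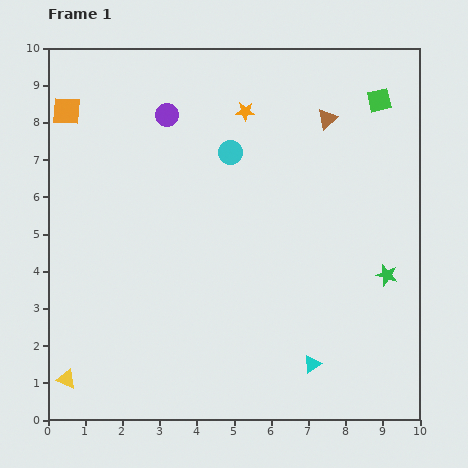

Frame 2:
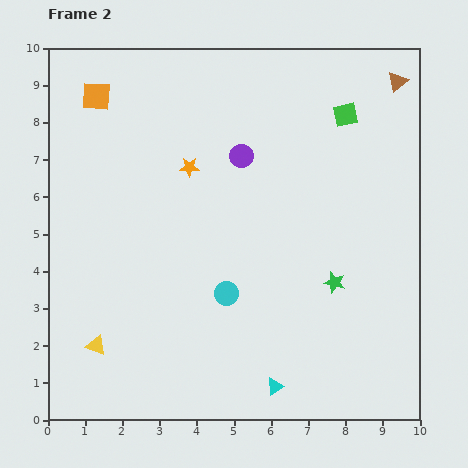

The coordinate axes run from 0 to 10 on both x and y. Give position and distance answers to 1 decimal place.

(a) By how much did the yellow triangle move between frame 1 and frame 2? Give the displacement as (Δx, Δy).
(0.8, 0.9)

The yellow triangle was at (0.5, 1.1) in frame 1 and (1.3, 2.0) in frame 2.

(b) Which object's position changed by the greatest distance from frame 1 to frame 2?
the cyan circle

(moved 3.8; next 2.3)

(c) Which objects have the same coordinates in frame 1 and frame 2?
none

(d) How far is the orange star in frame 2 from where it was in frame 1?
2.1

The orange star moved from (5.3, 8.3) to (3.8, 6.8), a distance of √(1.5² + 1.5²) ≈ 2.1.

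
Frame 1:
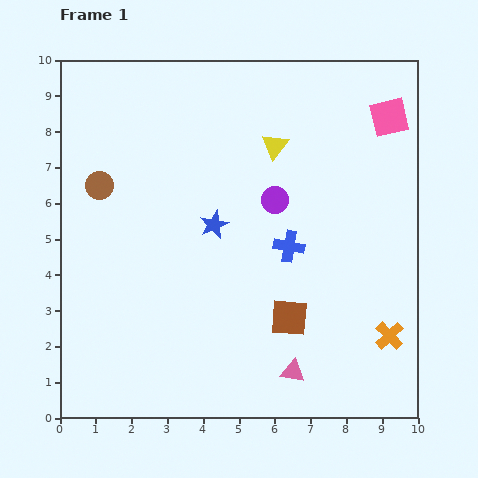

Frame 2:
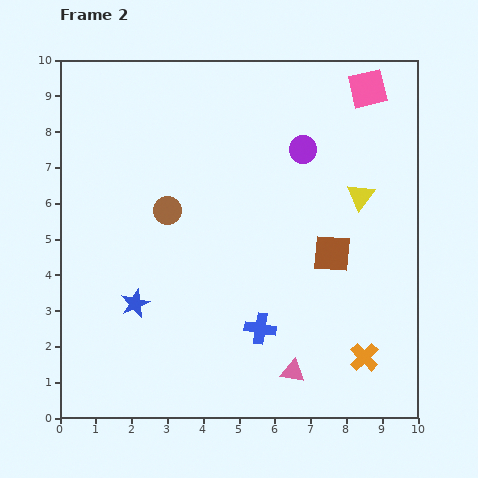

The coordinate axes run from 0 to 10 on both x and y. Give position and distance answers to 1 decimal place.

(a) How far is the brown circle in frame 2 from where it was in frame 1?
2.0

The brown circle moved from (1.1, 6.5) to (3.0, 5.8), a distance of √(1.9² + 0.7²) ≈ 2.0.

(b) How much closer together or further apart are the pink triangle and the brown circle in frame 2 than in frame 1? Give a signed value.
-1.8

Distance in frame 1: 7.5. Distance in frame 2: 5.7.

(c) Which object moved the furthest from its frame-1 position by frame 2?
the blue star

(moved 3.1; next 2.8)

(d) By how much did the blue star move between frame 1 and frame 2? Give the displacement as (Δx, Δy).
(-2.2, -2.2)

The blue star was at (4.3, 5.4) in frame 1 and (2.1, 3.2) in frame 2.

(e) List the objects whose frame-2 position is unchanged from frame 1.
the pink triangle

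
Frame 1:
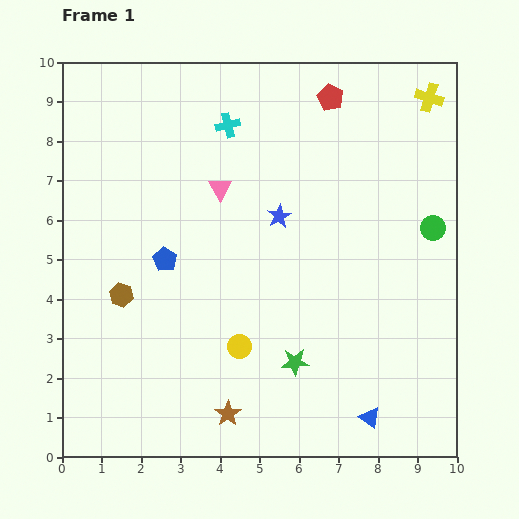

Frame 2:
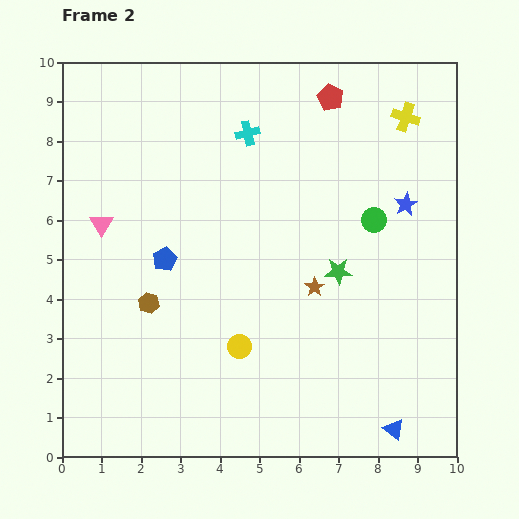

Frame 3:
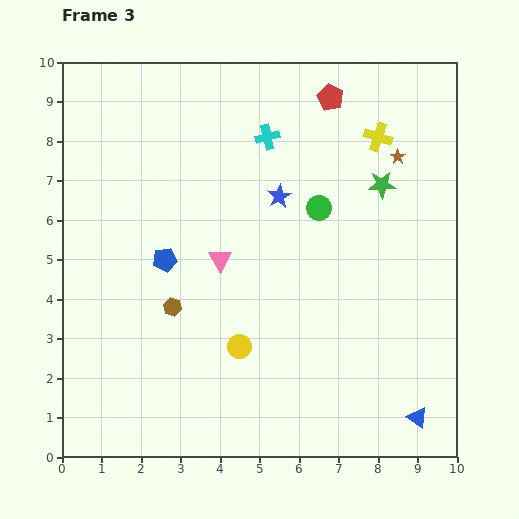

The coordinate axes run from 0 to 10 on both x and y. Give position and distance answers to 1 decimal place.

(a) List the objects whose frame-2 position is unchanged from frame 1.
the red pentagon, the yellow circle, the blue pentagon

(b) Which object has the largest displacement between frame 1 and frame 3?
the brown star

(moved 7.8; next 5.0)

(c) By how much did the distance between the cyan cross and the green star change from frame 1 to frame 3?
-3.1

Distance in frame 1: 6.2. Distance in frame 3: 3.1.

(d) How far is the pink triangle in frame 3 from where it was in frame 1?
1.8

The pink triangle moved from (4.0, 6.8) to (4.0, 5.0), a distance of √(0.0² + 1.8²) ≈ 1.8.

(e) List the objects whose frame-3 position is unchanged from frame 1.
the red pentagon, the yellow circle, the blue pentagon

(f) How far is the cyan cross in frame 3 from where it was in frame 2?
0.5

The cyan cross moved from (4.7, 8.2) to (5.2, 8.1), a distance of √(0.5² + 0.1²) ≈ 0.5.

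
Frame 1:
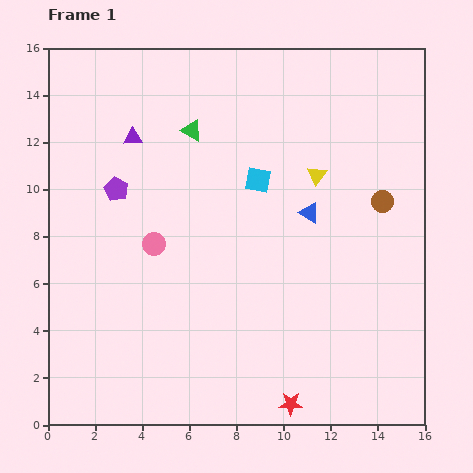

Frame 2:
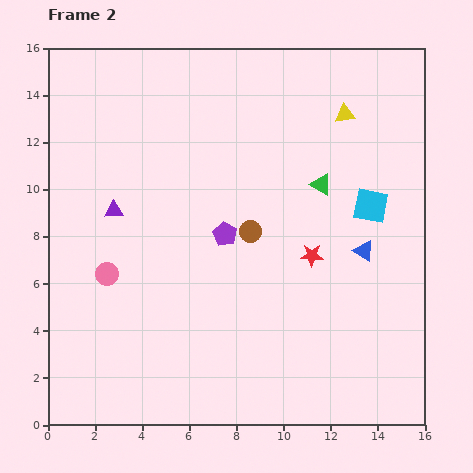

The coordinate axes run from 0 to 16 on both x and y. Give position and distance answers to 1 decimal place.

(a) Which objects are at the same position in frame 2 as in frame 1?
none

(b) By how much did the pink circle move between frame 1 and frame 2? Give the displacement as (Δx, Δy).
(-2.0, -1.3)

The pink circle was at (4.5, 7.7) in frame 1 and (2.5, 6.4) in frame 2.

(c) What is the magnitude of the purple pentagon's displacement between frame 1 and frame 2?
5.0

The purple pentagon moved from (2.9, 10.0) to (7.5, 8.1), a distance of √(4.6² + 1.9²) ≈ 5.0.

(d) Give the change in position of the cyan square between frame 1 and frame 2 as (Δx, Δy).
(4.8, -1.1)

The cyan square was at (8.9, 10.4) in frame 1 and (13.7, 9.3) in frame 2.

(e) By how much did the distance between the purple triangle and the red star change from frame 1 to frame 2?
-4.5

Distance in frame 1: 13.1. Distance in frame 2: 8.6.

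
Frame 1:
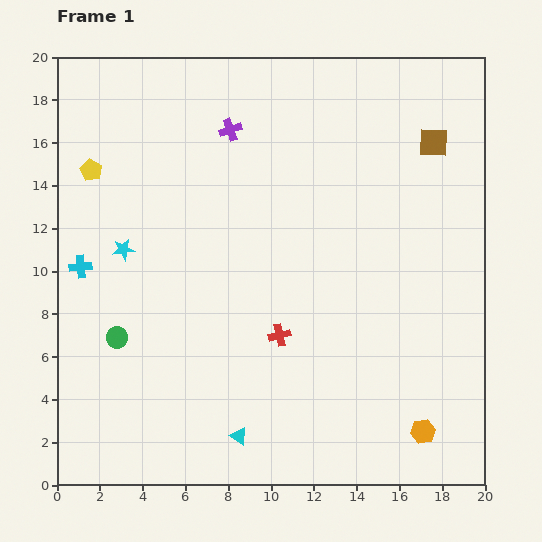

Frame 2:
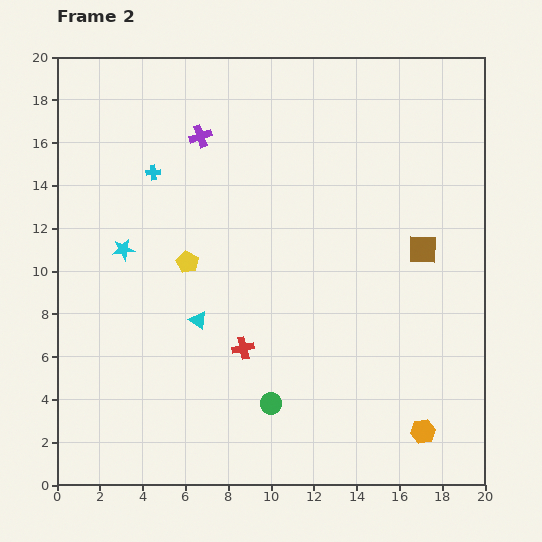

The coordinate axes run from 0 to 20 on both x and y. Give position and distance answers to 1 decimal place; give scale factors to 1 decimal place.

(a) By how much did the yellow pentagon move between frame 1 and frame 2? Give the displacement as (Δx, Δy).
(4.5, -4.3)

The yellow pentagon was at (1.6, 14.7) in frame 1 and (6.1, 10.4) in frame 2.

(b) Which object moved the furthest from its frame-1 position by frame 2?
the green circle

(moved 7.8; next 6.2)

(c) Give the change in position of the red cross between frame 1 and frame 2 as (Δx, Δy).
(-1.7, -0.6)

The red cross was at (10.4, 7.0) in frame 1 and (8.7, 6.4) in frame 2.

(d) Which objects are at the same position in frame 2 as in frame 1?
the orange hexagon, the cyan star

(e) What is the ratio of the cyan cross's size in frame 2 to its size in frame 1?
0.6×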